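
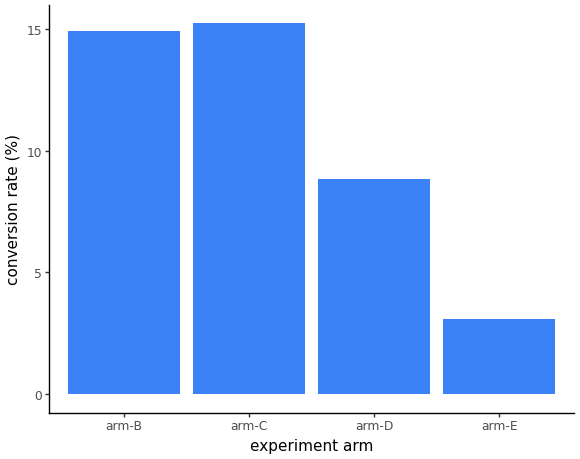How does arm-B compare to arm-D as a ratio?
≈ 1.75×

arm-B ≈ 14, arm-D ≈ 8; 14/8 ≈ 1.75.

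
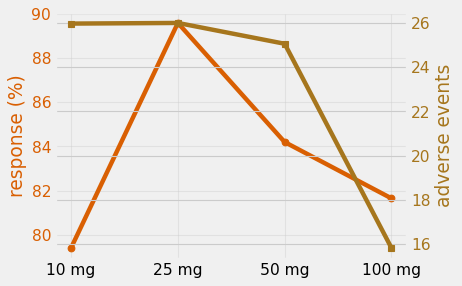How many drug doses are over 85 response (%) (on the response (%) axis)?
Above 85: 25 mg.

1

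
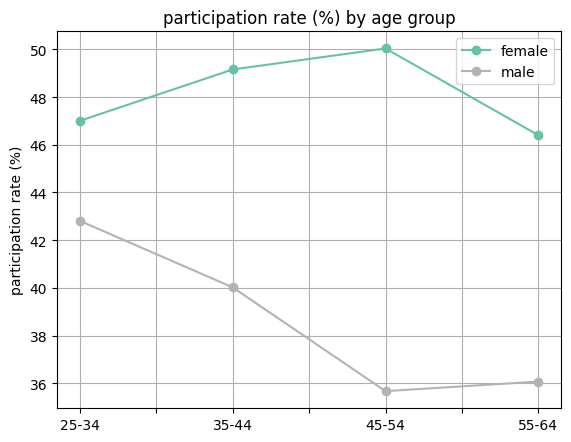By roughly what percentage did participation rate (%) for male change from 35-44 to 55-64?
≈ -10%

35-44 ≈ 40, 55-64 ≈ 36; (36 − 40) / 40 ≈ -10%.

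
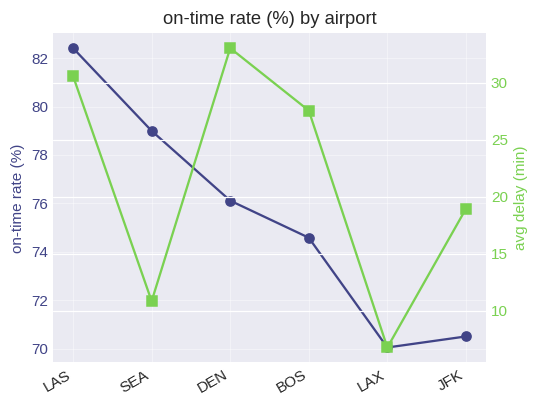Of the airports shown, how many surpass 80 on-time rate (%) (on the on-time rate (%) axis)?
1

Above 80: LAS.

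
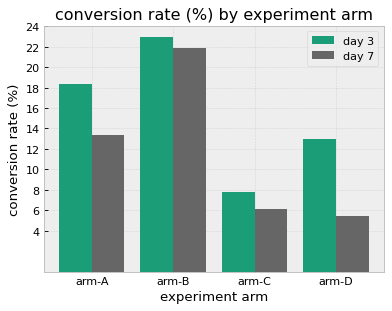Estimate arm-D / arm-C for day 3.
arm-D ≈ 12, arm-C ≈ 8; 12/8 ≈ 1.5.

≈ 1.5×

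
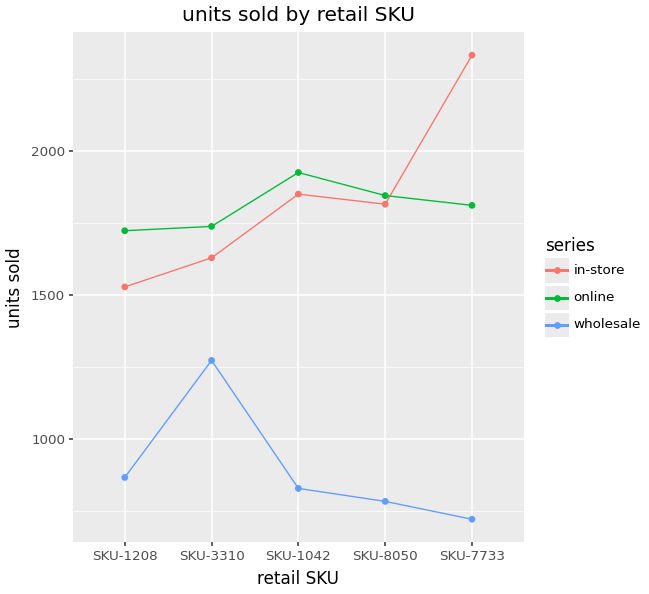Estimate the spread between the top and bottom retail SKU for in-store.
Max SKU-7733 ≈ 2400, min SKU-1208 ≈ 1600; range ≈ 800.

≈ 800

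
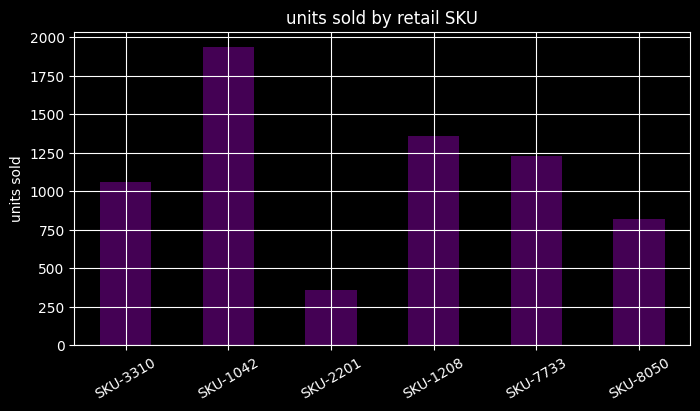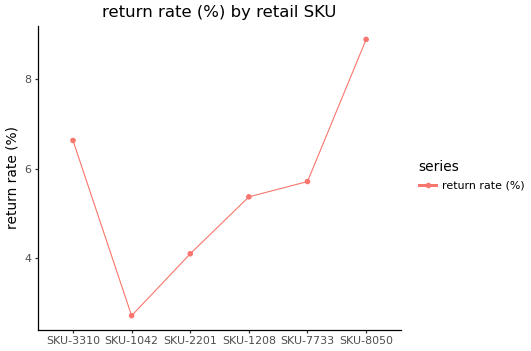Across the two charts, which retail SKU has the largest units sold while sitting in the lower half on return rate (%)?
SKU-1042

Chart 2 median return rate (%) ≈ 6; below-median retail SKUs: SKU-1042, SKU-2201, SKU-1208. Among those, SKU-1042 has the highest units sold (≈ 2000).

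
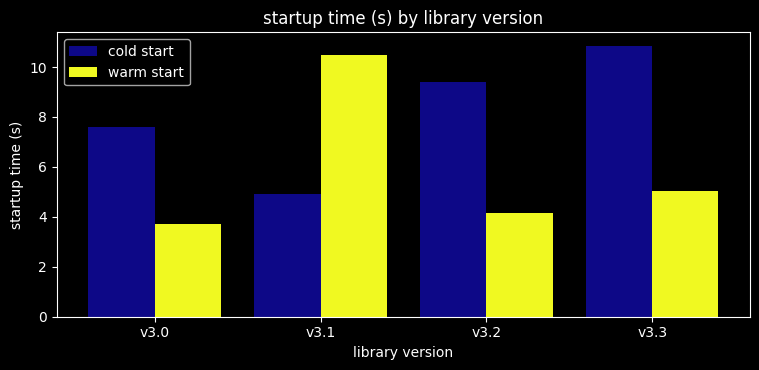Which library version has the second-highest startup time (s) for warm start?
Top 3 for warm start: v3.1 ≈ 10, v3.3 ≈ 5, v3.2 ≈ 4.

v3.3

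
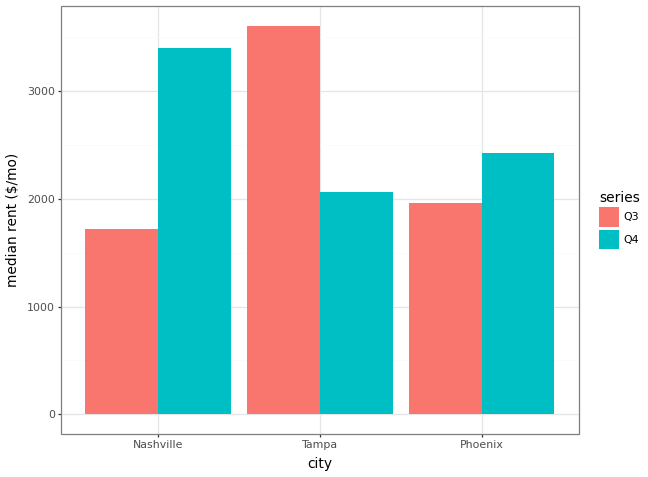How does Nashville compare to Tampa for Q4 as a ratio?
Nashville ≈ 3500, Tampa ≈ 2000; 3500/2000 ≈ 1.75.

≈ 1.75×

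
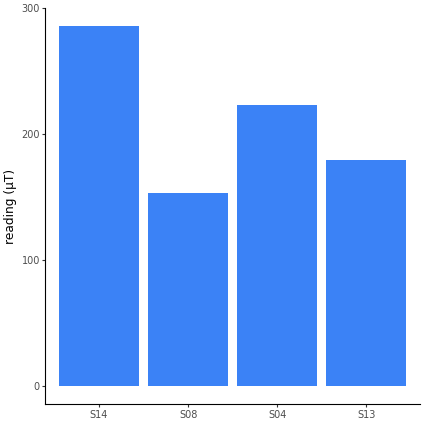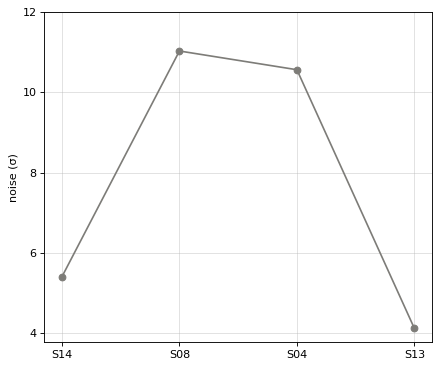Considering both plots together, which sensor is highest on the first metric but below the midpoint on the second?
Chart 2 median noise (σ) ≈ 8; below-median sensors: S14, S13. Among those, S14 has the highest reading (µT) (≈ 300).

S14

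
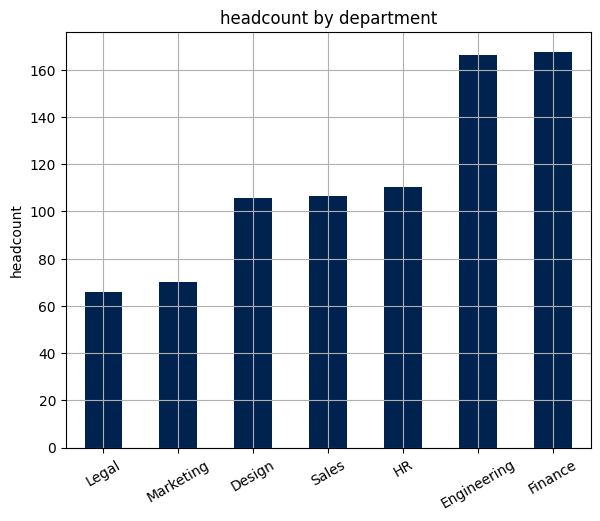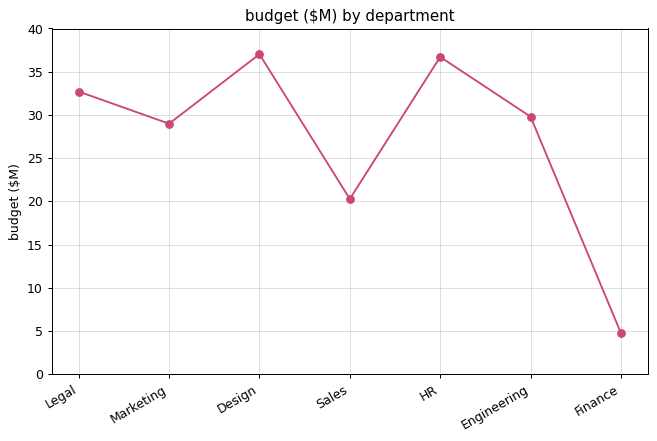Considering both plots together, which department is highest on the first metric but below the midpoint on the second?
Finance

Chart 2 median budget ($M) ≈ 30; below-median departments: Marketing, Sales, Finance. Among those, Finance has the highest headcount (≈ 160).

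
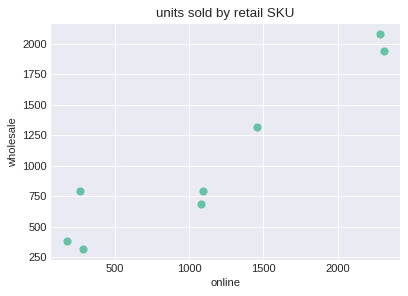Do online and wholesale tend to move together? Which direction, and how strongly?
Points are positively correlated; strong (|r| ≈ 0.9).

positive, strong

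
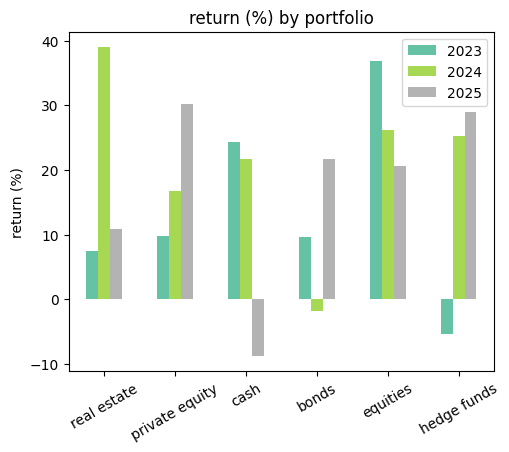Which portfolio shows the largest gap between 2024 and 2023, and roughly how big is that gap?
real estate: 2024 ≈ 40, 2023 ≈ 5 → gap ≈ 35. Next-largest (hedge funds) is only ≈ 30.

real estate, ≈ 35 %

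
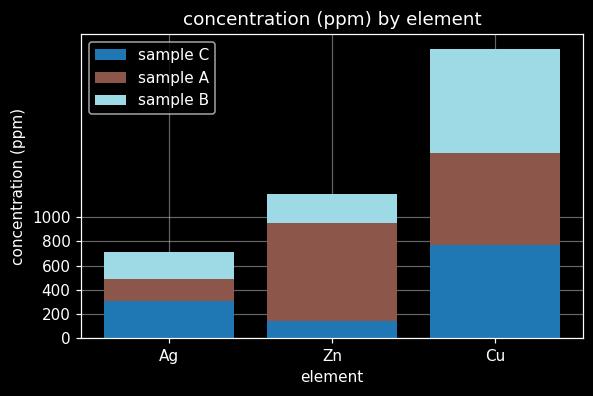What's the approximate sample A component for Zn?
sample A top ≈ 1000, bottom ≈ 200; segment ≈ 800.

≈ 800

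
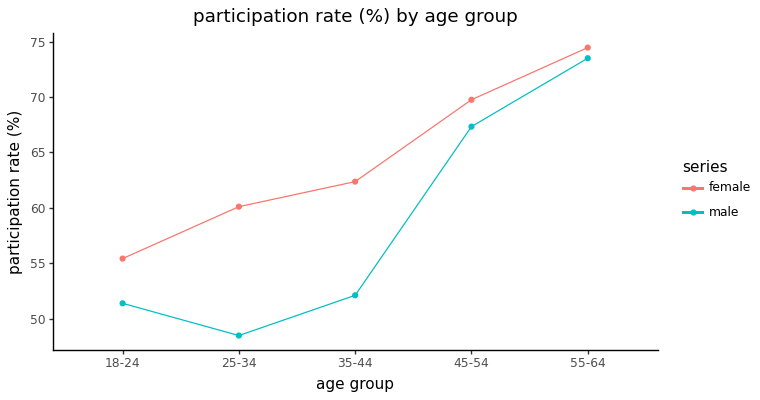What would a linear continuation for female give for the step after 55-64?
Last three: 60, 70, 75 → slope ≈ 7.5/step → next ≈ 82.5.

≈ 82.5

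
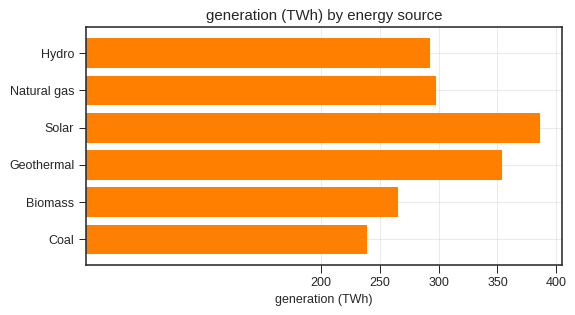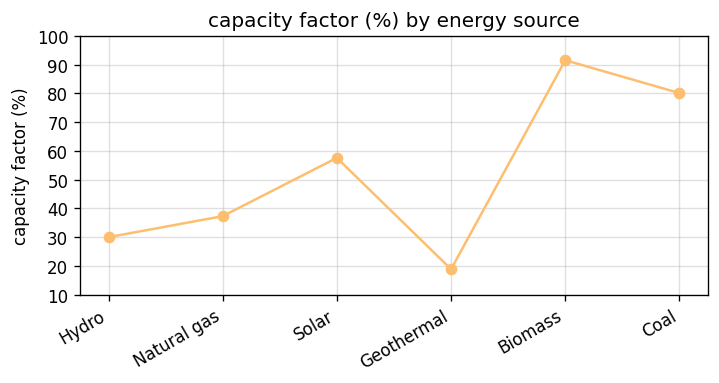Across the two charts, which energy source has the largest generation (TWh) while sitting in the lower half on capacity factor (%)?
Chart 2 median capacity factor (%) ≈ 50; below-median energy sources: Hydro, Natural gas, Geothermal. Among those, Geothermal has the highest generation (TWh) (≈ 350).

Geothermal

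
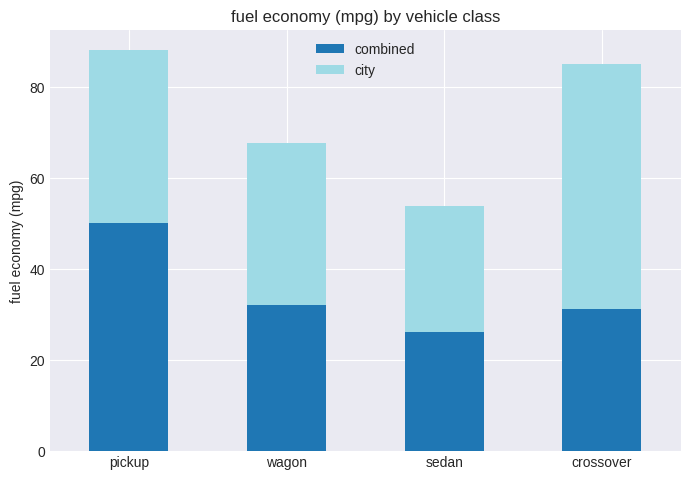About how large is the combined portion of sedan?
combined top ≈ 30, bottom ≈ 0; segment ≈ 30.

≈ 30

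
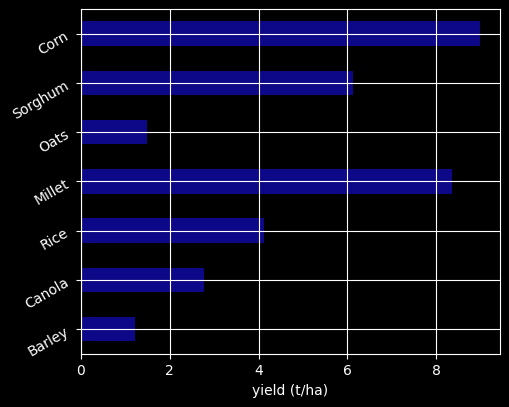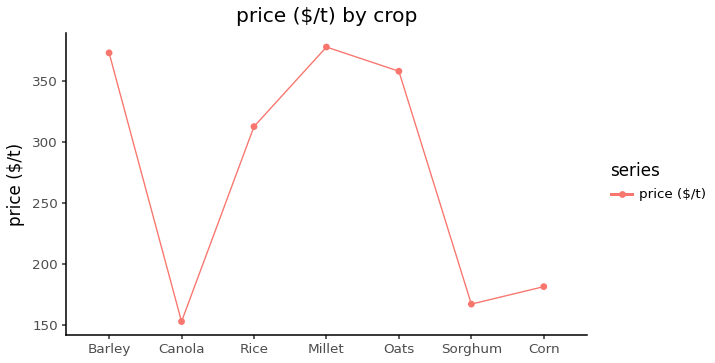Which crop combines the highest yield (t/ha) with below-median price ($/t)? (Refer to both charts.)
Corn

Chart 2 median price ($/t) ≈ 300; below-median crops: Canola, Sorghum, Corn. Among those, Corn has the highest yield (t/ha) (≈ 9).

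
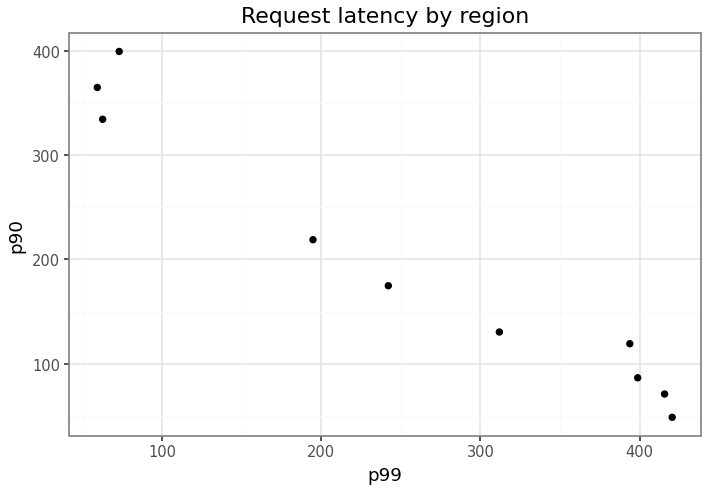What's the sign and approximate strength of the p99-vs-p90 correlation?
Points are negatively correlated; strong (|r| ≈ 1.0).

negative, strong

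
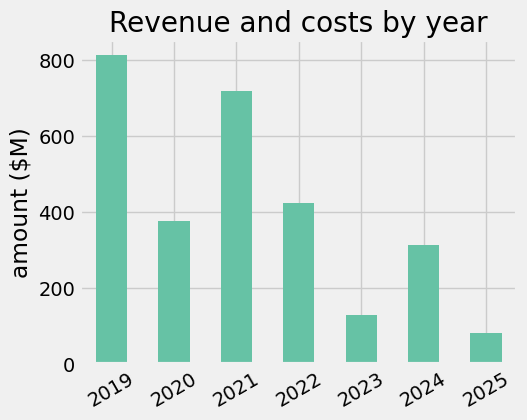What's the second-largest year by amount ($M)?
2021

Top 3: 2019 ≈ 800, 2021 ≈ 700, 2022 ≈ 400.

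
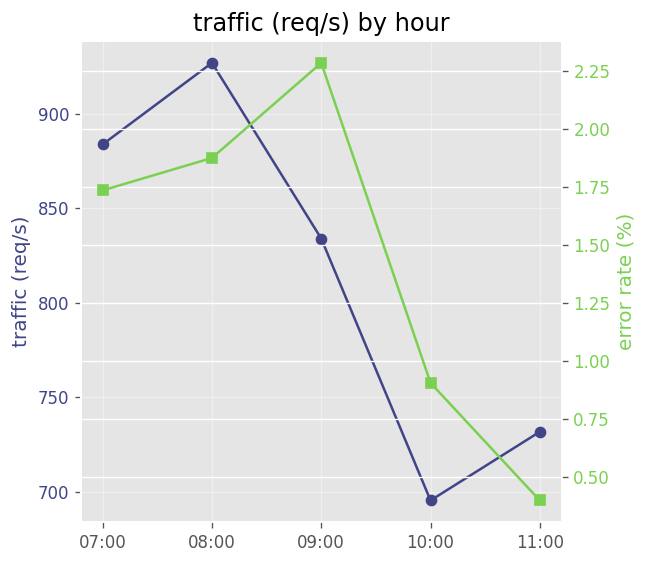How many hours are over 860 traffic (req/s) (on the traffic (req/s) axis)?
2

Above 860: 07:00, 08:00.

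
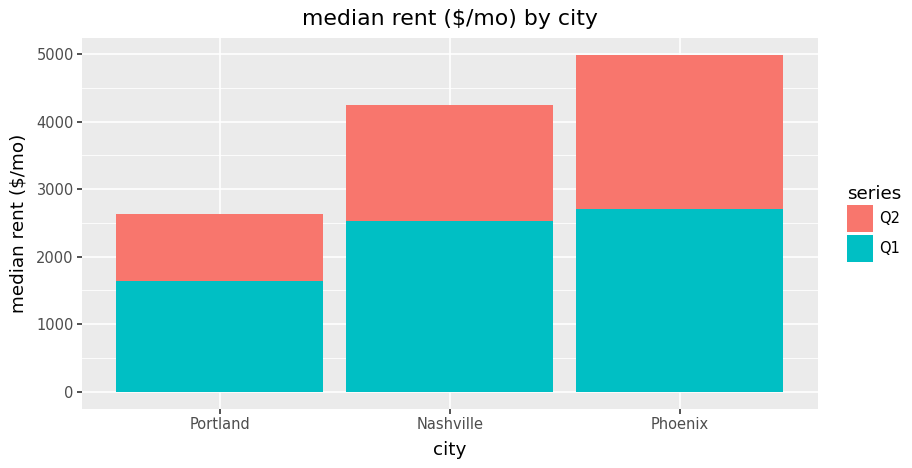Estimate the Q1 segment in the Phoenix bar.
Q1 top ≈ 2500, bottom ≈ 0; segment ≈ 2500.

≈ 2500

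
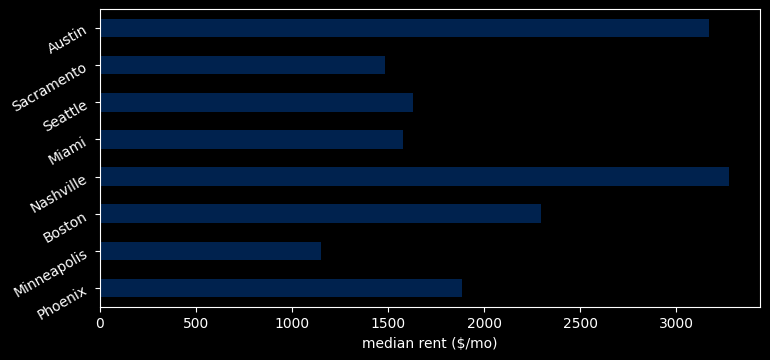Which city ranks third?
Top 4: Nashville ≈ 3500, Austin ≈ 3000, Boston ≈ 2500, Phoenix ≈ 2000.

Boston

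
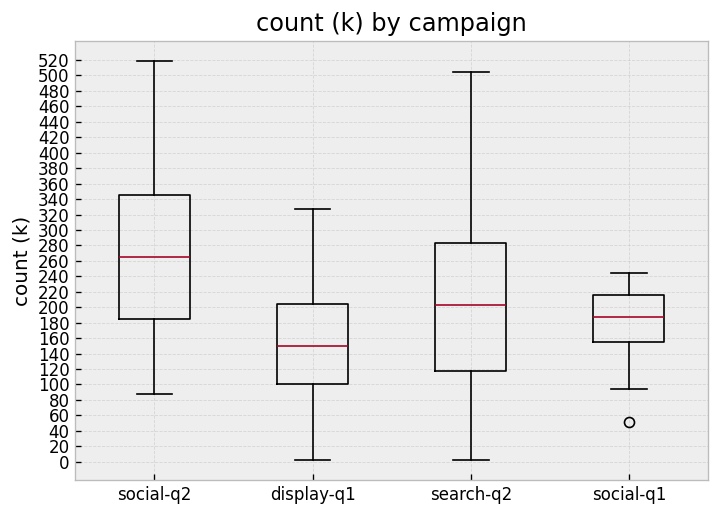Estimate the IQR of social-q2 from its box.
≈ 160

Q3 ≈ 340, Q1 ≈ 180; IQR ≈ 160.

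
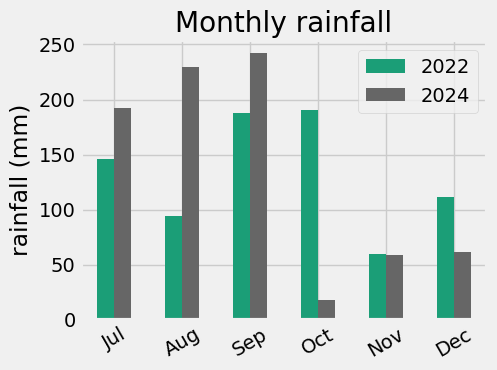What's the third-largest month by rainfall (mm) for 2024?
Top 4 for 2024: Sep ≈ 250, Aug ≈ 225, Jul ≈ 200, Dec ≈ 50.

Jul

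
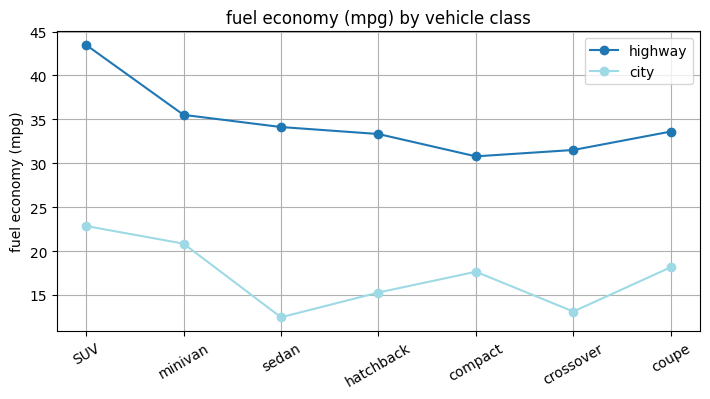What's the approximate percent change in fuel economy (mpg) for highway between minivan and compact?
≈ -14.3%

minivan ≈ 35, compact ≈ 30; (30 − 35) / 35 ≈ -14.3%.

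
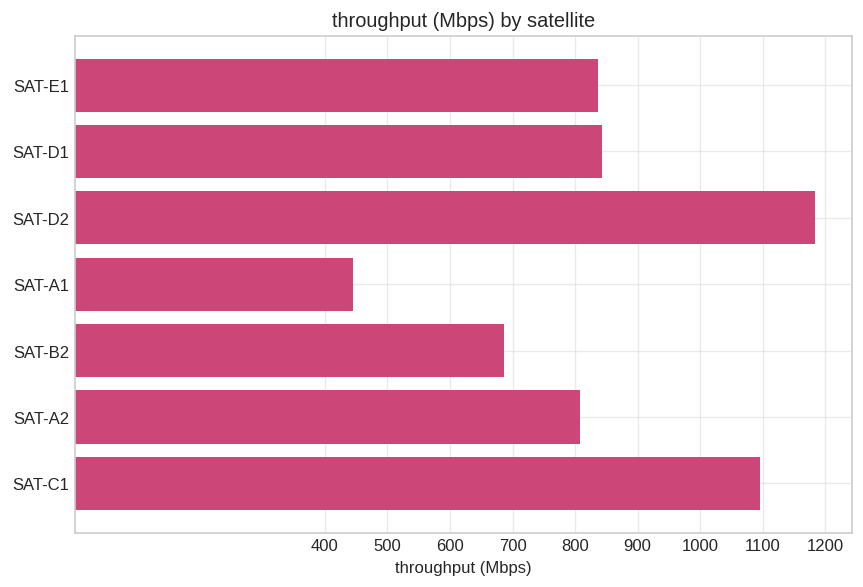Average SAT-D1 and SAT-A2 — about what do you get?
(800 + 800) / 2 ≈ 800.

≈ 800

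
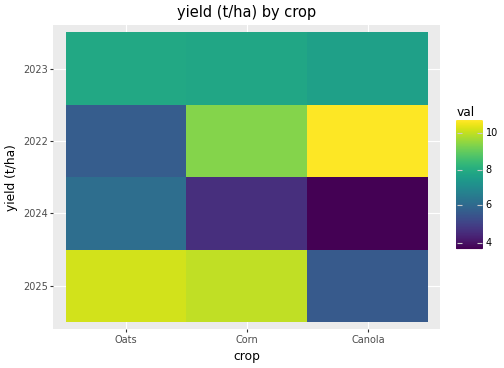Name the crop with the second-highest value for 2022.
Corn

Top 3 for 2022: Canola ≈ 11, Corn ≈ 9, Oats ≈ 6.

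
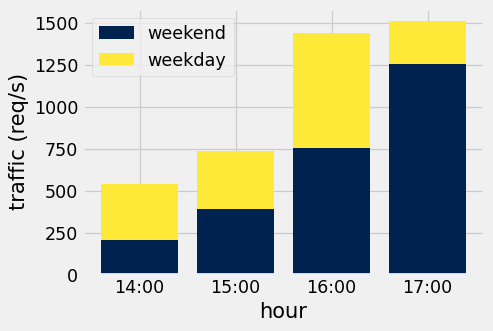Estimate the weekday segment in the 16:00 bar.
weekday top ≈ 1400, bottom ≈ 800; segment ≈ 600.

≈ 600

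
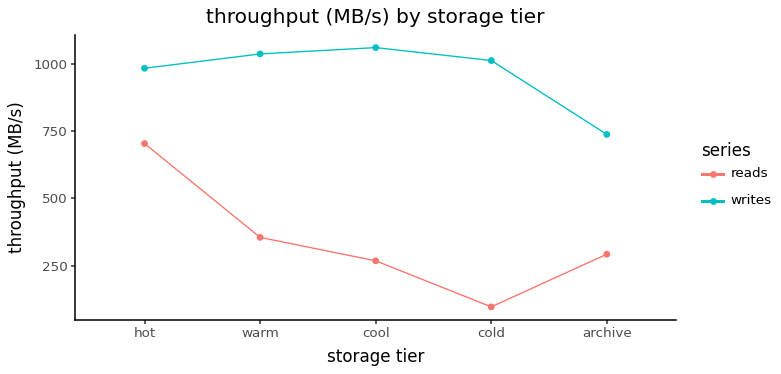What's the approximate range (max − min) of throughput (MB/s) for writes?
Max cool ≈ 1100, min archive ≈ 700; range ≈ 400.

≈ 400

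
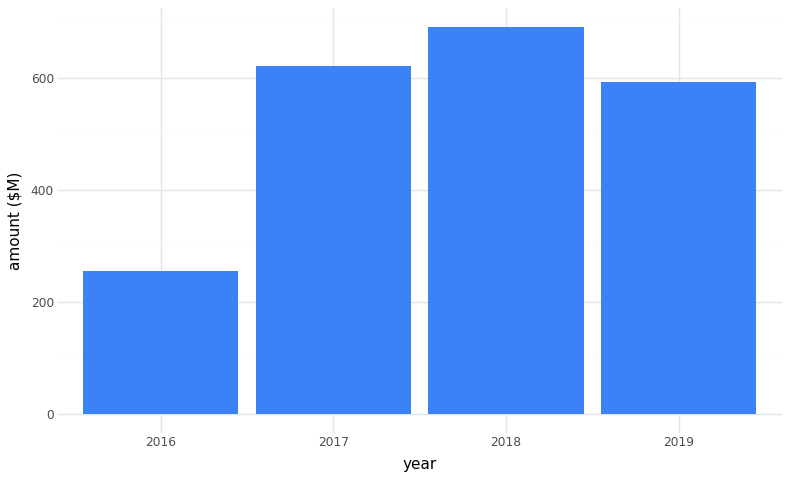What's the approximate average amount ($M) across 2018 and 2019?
≈ 650

(700 + 600) / 2 ≈ 650.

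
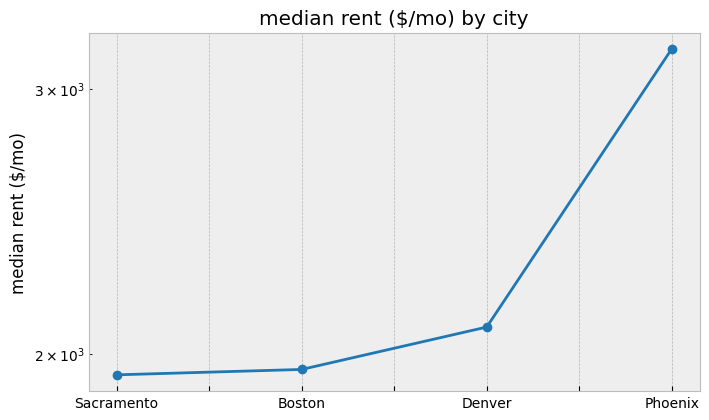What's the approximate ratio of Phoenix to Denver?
≈ 1.6×

Phoenix ≈ 3200, Denver ≈ 2000; 3200/2000 ≈ 1.6.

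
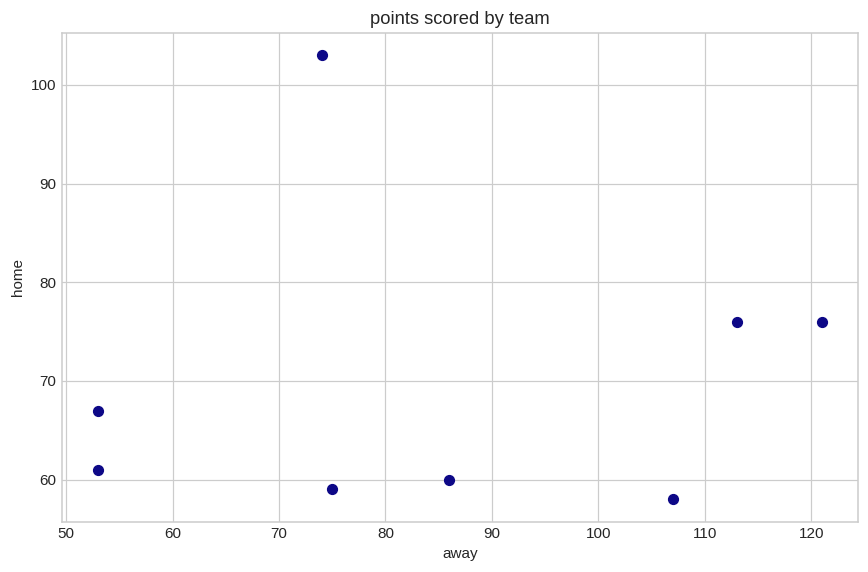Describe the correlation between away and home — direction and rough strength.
no clear correlation

Points are roughly uncorrelated; weak (|r| ≈ 0.1).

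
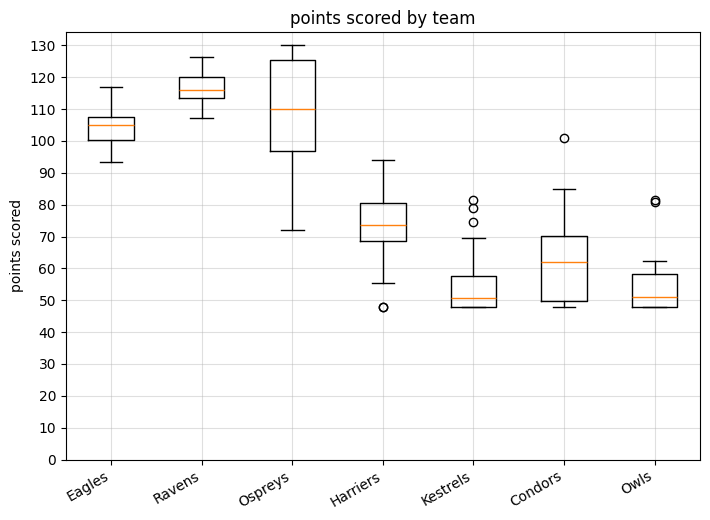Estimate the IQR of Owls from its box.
Q3 ≈ 60, Q1 ≈ 50; IQR ≈ 10.

≈ 10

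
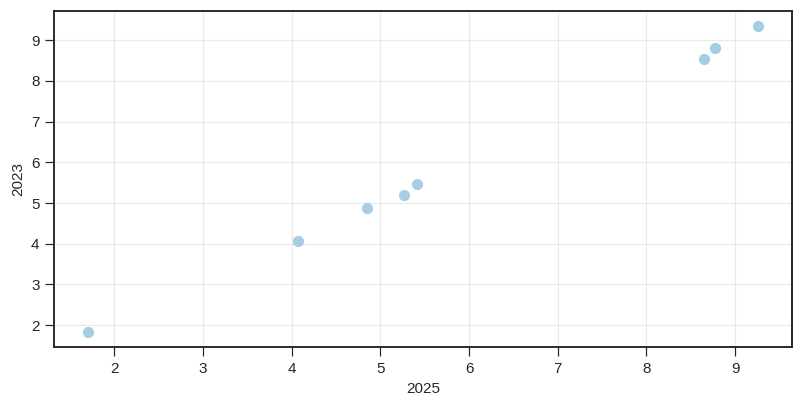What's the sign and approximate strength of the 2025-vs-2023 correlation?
positive, strong

Points are positively correlated; strong (|r| ≈ 1.0).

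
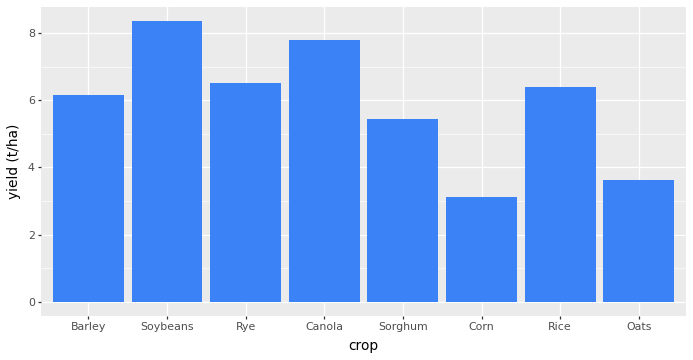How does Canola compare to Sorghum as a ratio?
≈ 1.6×

Canola ≈ 8, Sorghum ≈ 5; 8/5 ≈ 1.6.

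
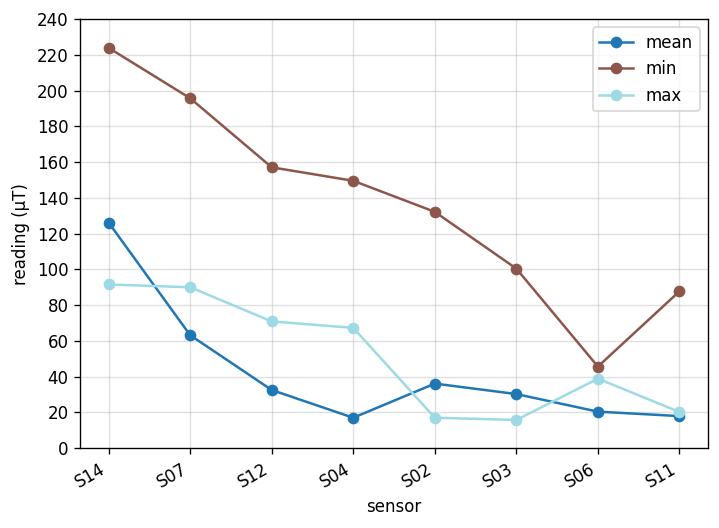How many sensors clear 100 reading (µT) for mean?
Above 100: S14.

1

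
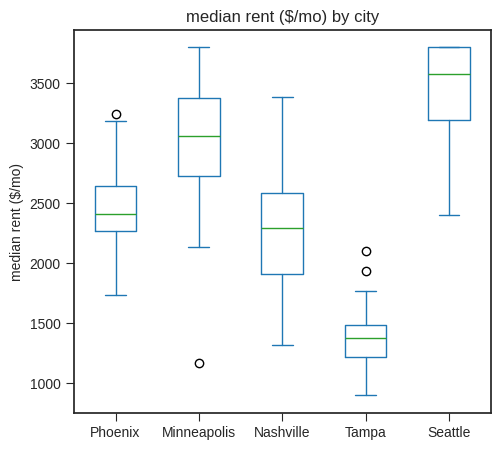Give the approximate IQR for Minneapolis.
Q3 ≈ 3400, Q1 ≈ 2800; IQR ≈ 600.

≈ 600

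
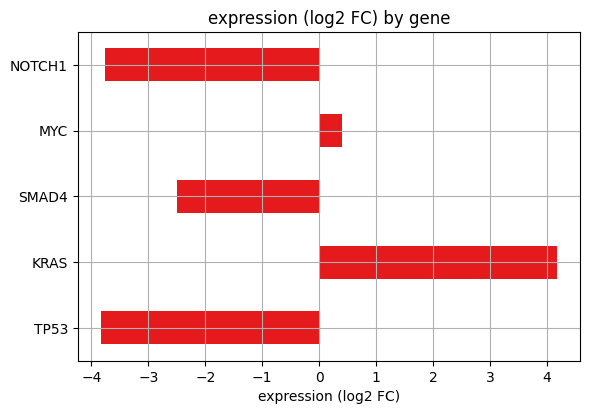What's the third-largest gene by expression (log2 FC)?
Top 4: KRAS ≈ 4, MYC ≈ 0, SMAD4 ≈ -2, NOTCH1 ≈ -4.

SMAD4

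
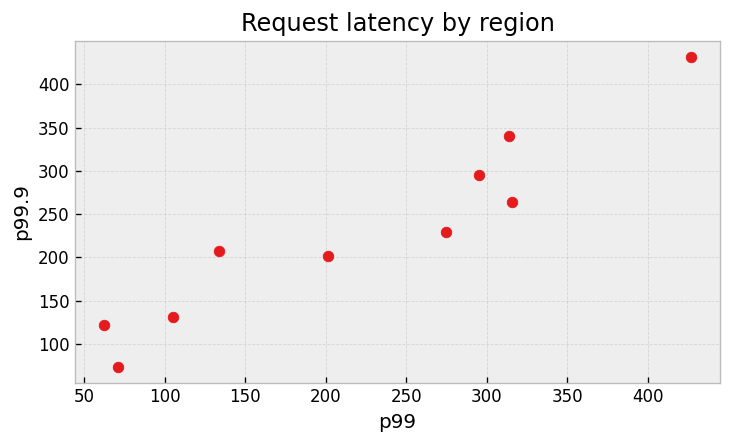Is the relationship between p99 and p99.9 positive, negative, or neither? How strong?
Points are positively correlated; strong (|r| ≈ 0.9).

positive, strong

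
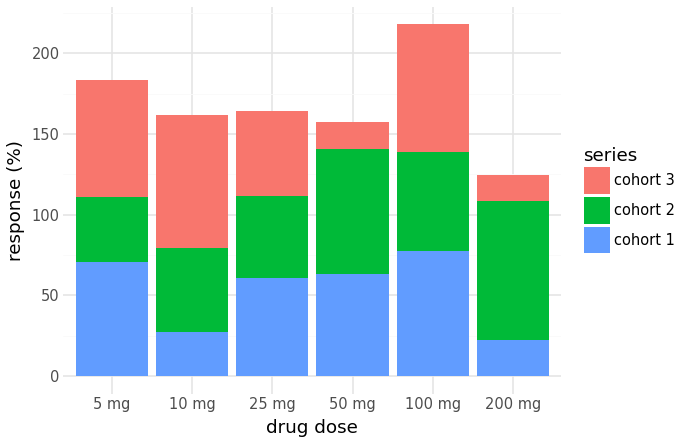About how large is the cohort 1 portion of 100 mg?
≈ 80

cohort 1 top ≈ 80, bottom ≈ 0; segment ≈ 80.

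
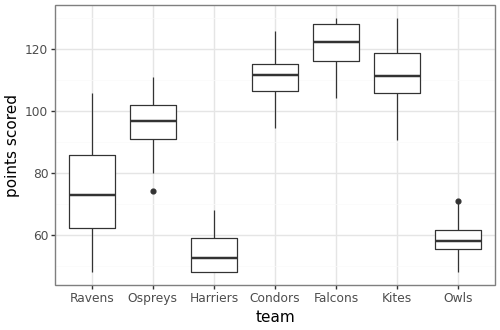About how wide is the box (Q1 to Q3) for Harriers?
Q3 ≈ 60, Q1 ≈ 50; IQR ≈ 10.

≈ 10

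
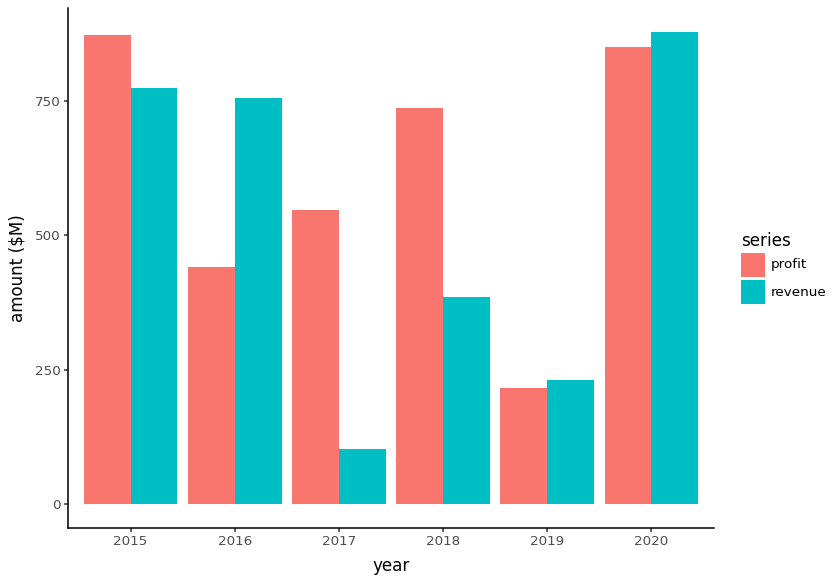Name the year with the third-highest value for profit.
Top 4 for profit: 2015 ≈ 900, 2020 ≈ 800, 2018 ≈ 700, 2017 ≈ 500.

2018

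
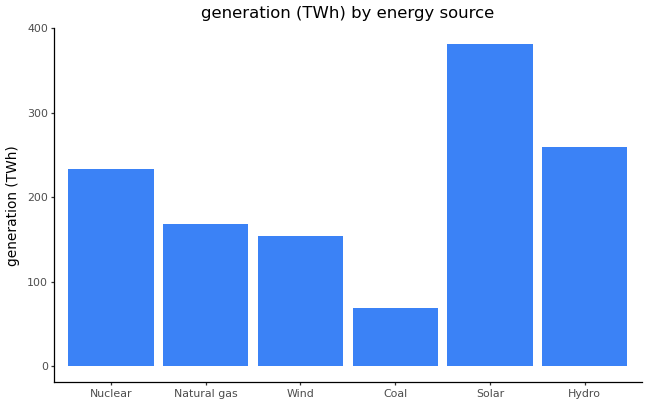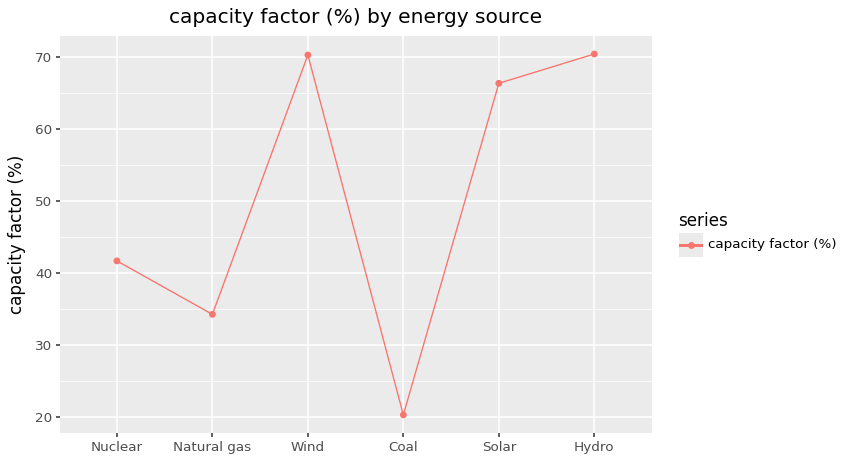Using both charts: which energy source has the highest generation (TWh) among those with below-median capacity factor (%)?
Chart 2 median capacity factor (%) ≈ 50; below-median energy sources: Nuclear, Natural gas, Coal. Among those, Nuclear has the highest generation (TWh) (≈ 250).

Nuclear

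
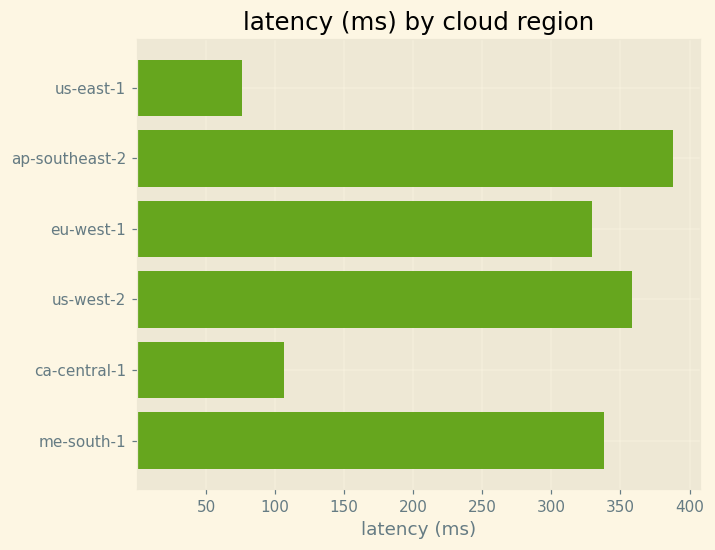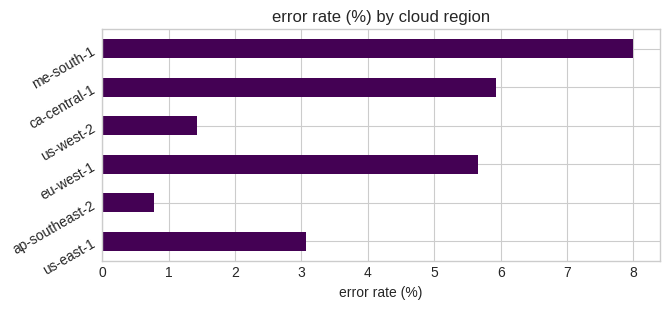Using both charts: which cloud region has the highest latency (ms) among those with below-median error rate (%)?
ap-southeast-2

Chart 2 median error rate (%) ≈ 4; below-median cloud regions: us-east-1, ap-southeast-2, us-west-2. Among those, ap-southeast-2 has the highest latency (ms) (≈ 400).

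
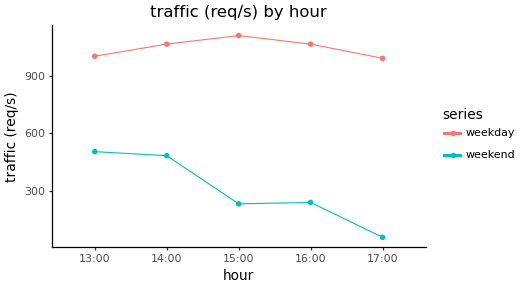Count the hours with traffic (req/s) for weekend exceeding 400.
2

Above 400: 13:00, 14:00.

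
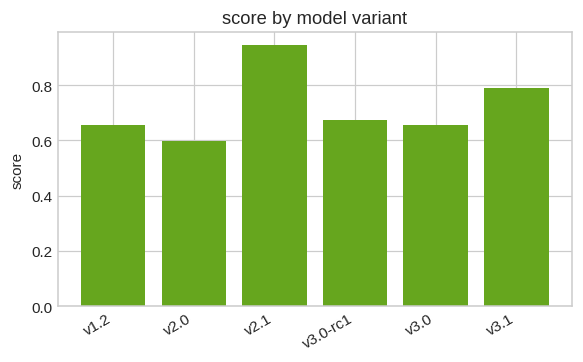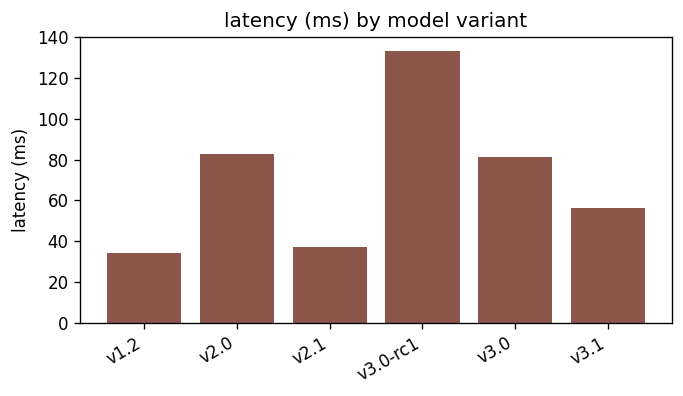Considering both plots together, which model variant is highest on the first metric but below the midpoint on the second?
v2.1

Chart 2 median latency (ms) ≈ 60; below-median model variants: v1.2, v2.1, v3.1. Among those, v2.1 has the highest score (≈ 0.9).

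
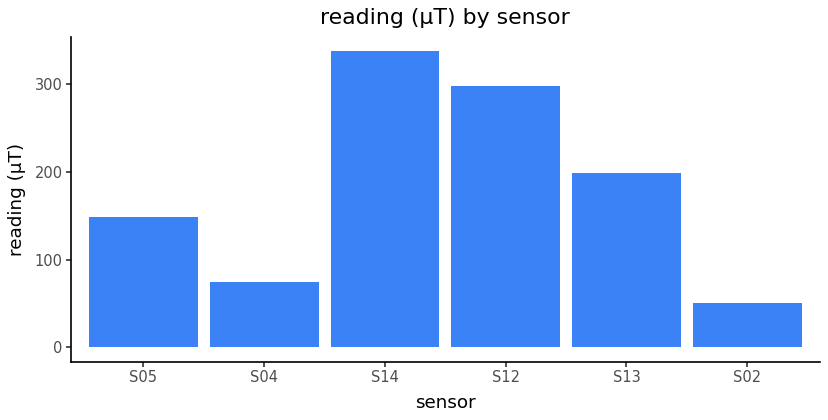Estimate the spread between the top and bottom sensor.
Max S14 ≈ 350, min S02 ≈ 50; range ≈ 300.

≈ 300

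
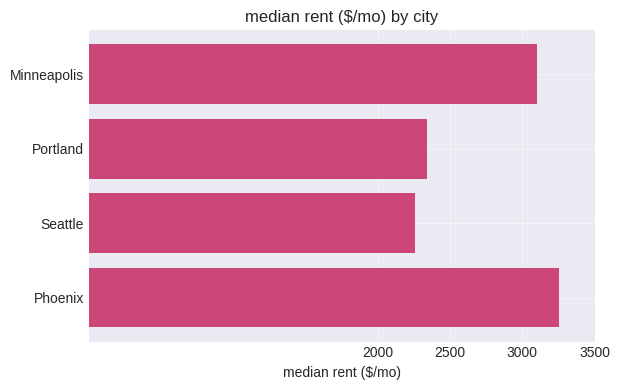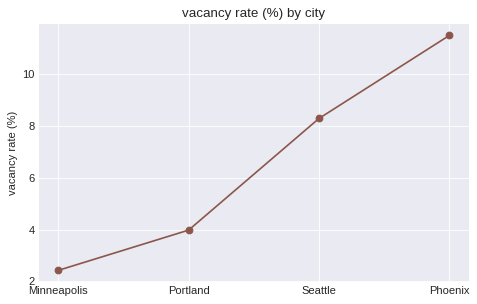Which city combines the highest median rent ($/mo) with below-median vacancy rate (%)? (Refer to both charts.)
Minneapolis

Chart 2 median vacancy rate (%) ≈ 6; below-median cities: Minneapolis, Portland. Among those, Minneapolis has the highest median rent ($/mo) (≈ 3000).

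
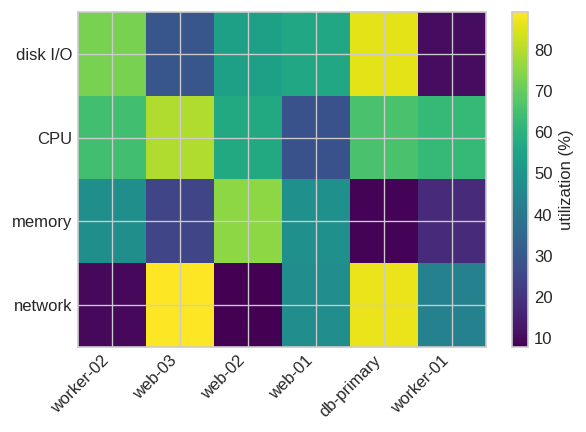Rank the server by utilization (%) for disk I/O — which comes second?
Top 3 for disk I/O: db-primary ≈ 90, worker-02 ≈ 70, web-01 ≈ 60.

worker-02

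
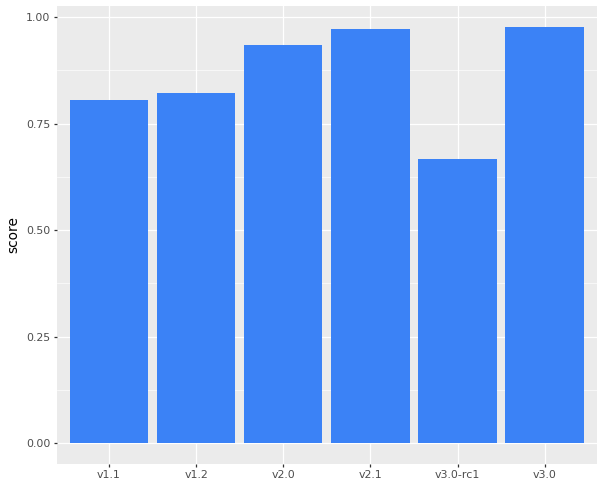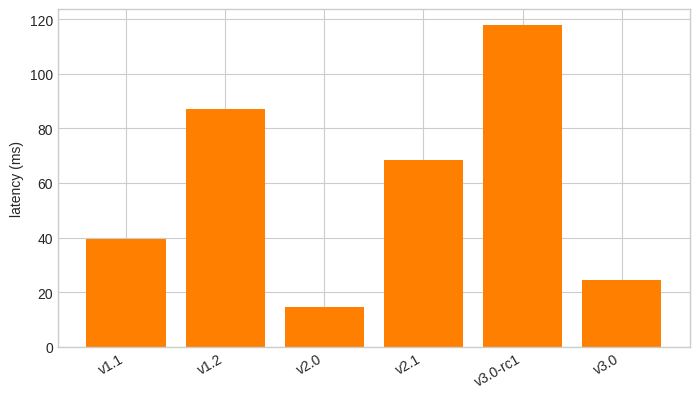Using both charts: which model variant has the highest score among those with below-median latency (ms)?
v3.0

Chart 2 median latency (ms) ≈ 60; below-median model variants: v1.1, v2.0, v3.0. Among those, v3.0 has the highest score (≈ 1).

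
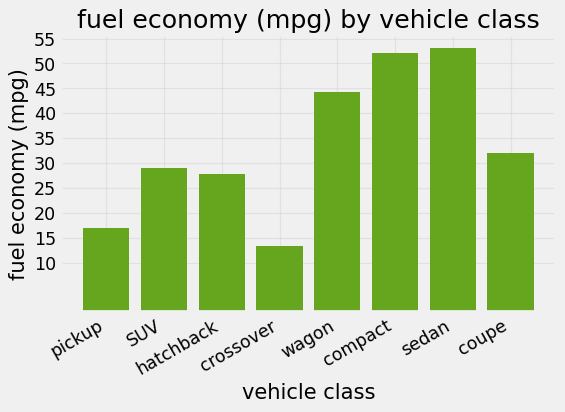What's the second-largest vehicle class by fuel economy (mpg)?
compact

Top 3: sedan ≈ 55, compact ≈ 50, wagon ≈ 45.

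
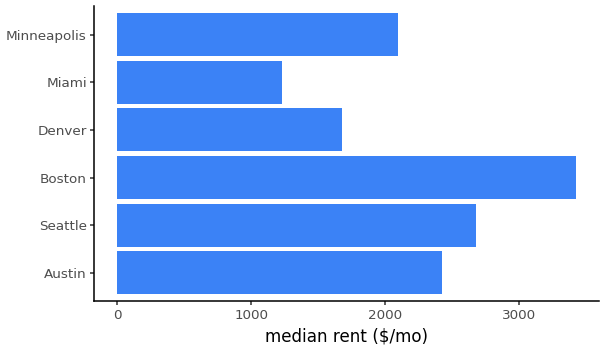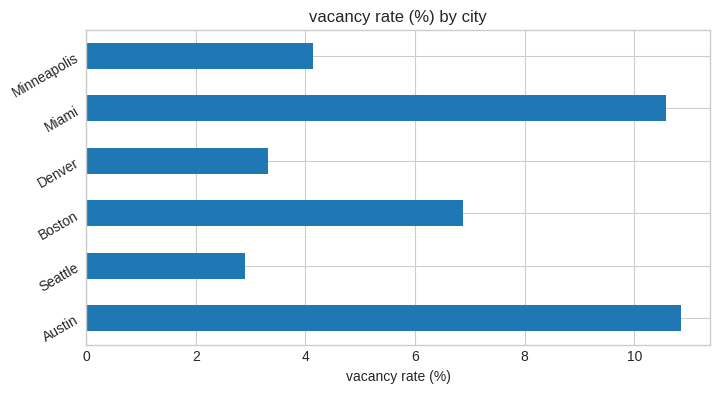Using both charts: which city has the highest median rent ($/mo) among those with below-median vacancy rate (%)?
Seattle

Chart 2 median vacancy rate (%) ≈ 6; below-median cities: Seattle, Denver, Minneapolis. Among those, Seattle has the highest median rent ($/mo) (≈ 2500).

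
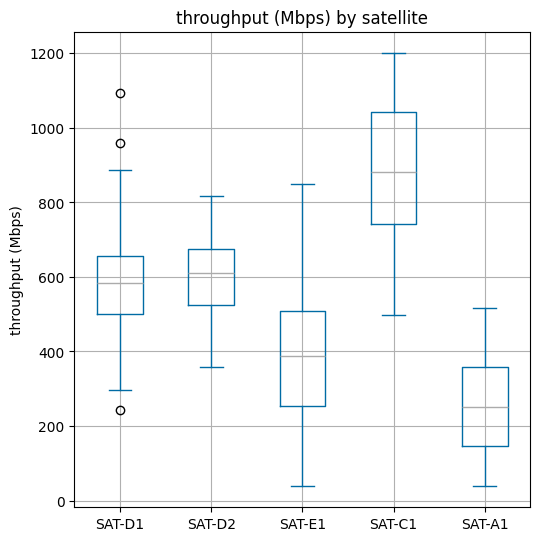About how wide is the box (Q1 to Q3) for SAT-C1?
Q3 ≈ 1000, Q1 ≈ 700; IQR ≈ 300.

≈ 300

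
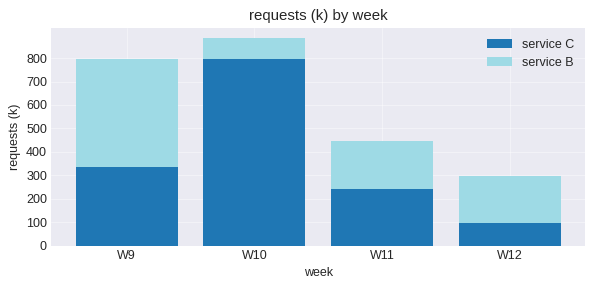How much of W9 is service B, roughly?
≈ 500

service B top ≈ 800, bottom ≈ 300; segment ≈ 500.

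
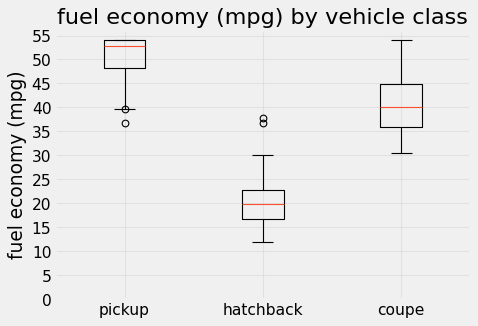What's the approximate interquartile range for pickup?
Q3 ≈ 55, Q1 ≈ 50; IQR ≈ 5.

≈ 5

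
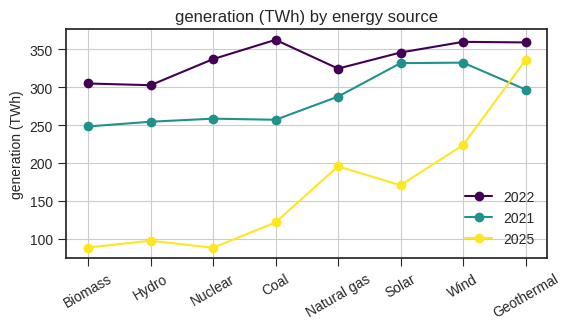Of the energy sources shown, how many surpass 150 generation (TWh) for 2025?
4

Above 150: Natural gas, Solar, Wind, Geothermal.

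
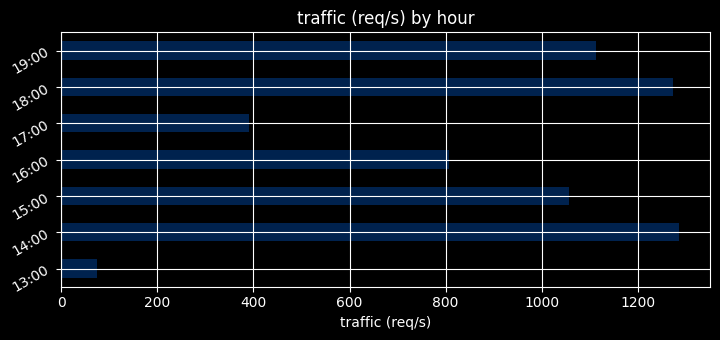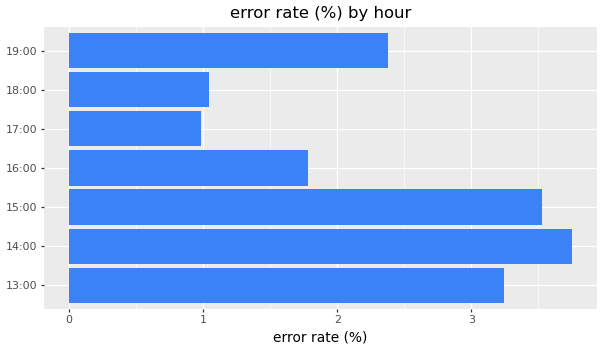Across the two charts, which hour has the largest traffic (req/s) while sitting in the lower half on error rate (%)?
Chart 2 median error rate (%) ≈ 2.5; below-median hours: 16:00, 17:00, 18:00. Among those, 18:00 has the highest traffic (req/s) (≈ 1200).

18:00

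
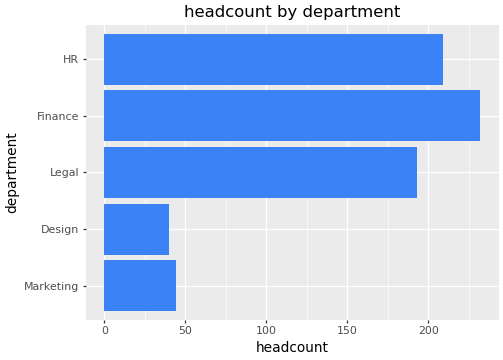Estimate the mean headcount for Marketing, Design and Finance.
(40 + 40 + 240) / 3 ≈ 107.

≈ 107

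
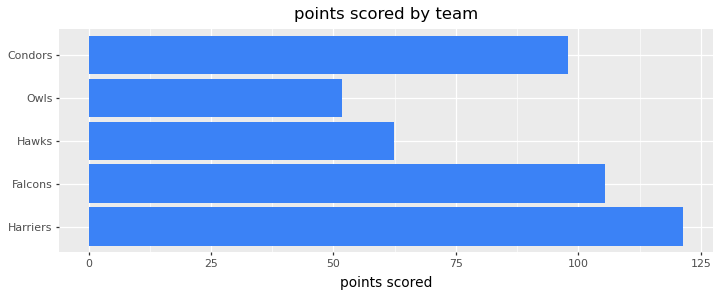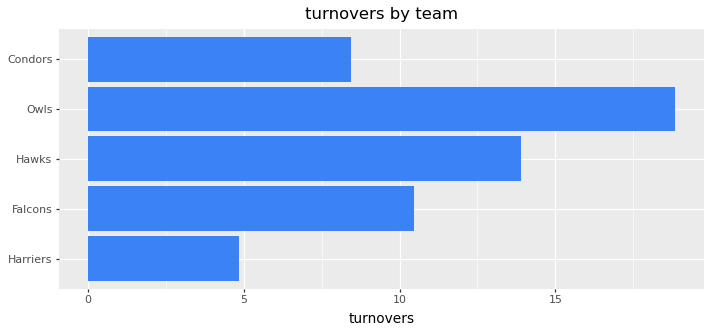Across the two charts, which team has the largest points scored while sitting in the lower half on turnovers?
Chart 2 median turnovers ≈ 10; below-median teams: Harriers, Condors. Among those, Harriers has the highest points scored (≈ 120).

Harriers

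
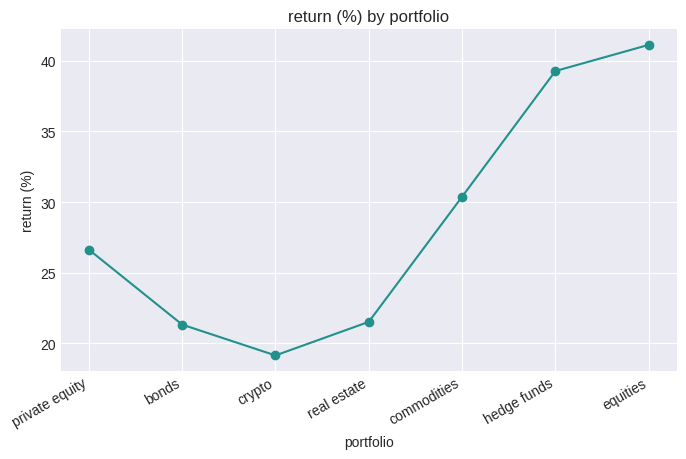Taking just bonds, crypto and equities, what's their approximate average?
(22 + 20 + 42) / 3 ≈ 28.

≈ 28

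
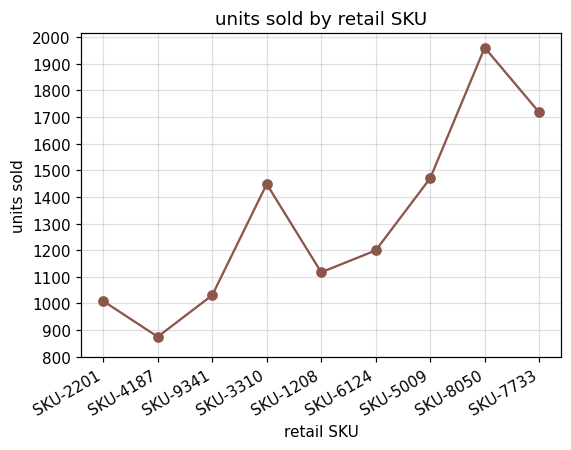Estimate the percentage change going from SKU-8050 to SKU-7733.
SKU-8050 ≈ 2000, SKU-7733 ≈ 1700; (1700 − 2000) / 2000 ≈ -15%.

≈ -15%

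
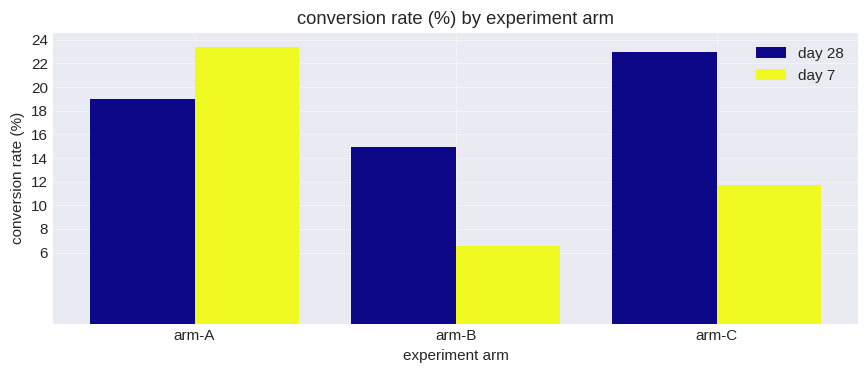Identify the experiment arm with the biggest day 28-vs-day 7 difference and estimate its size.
arm-C: day 28 ≈ 22, day 7 ≈ 12 → gap ≈ 10. Next-largest (arm-B) is only ≈ 8.

arm-C, ≈ 10 %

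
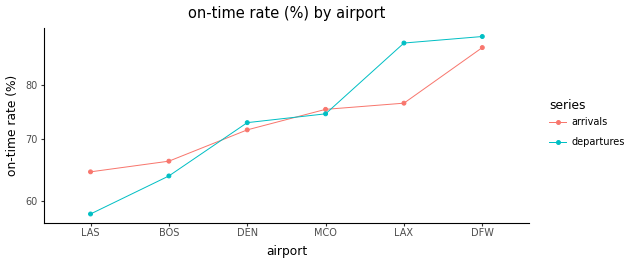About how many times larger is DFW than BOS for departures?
DFW ≈ 90, BOS ≈ 65; 90/65 ≈ 1.38.

≈ 1.38×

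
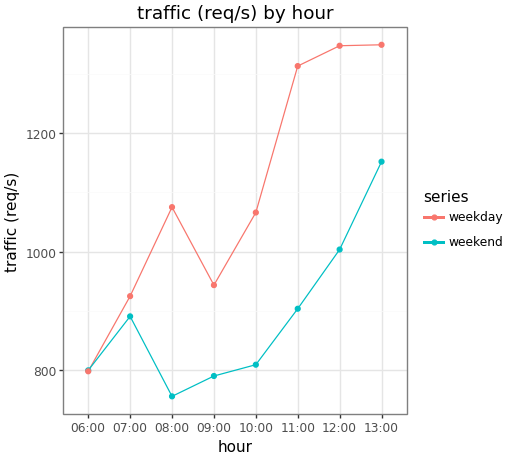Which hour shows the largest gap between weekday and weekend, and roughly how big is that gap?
11:00: weekday ≈ 1300, weekend ≈ 900 → gap ≈ 400. Next-largest (12:00) is only ≈ 350.

11:00, ≈ 400 req/s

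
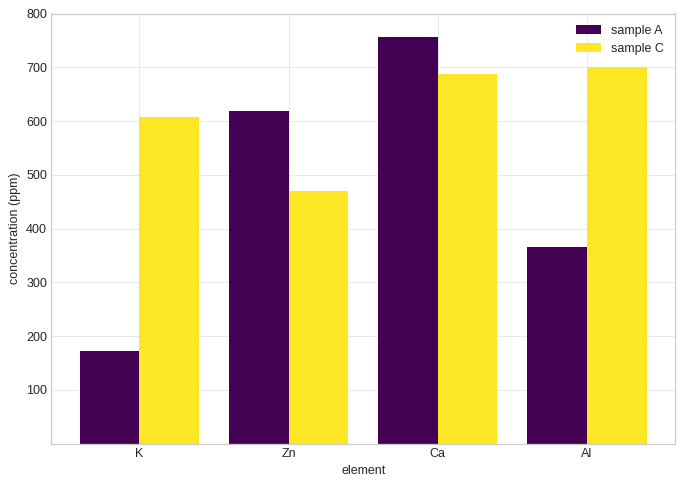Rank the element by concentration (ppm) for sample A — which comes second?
Zn

Top 3 for sample A: Ca ≈ 800, Zn ≈ 600, Al ≈ 400.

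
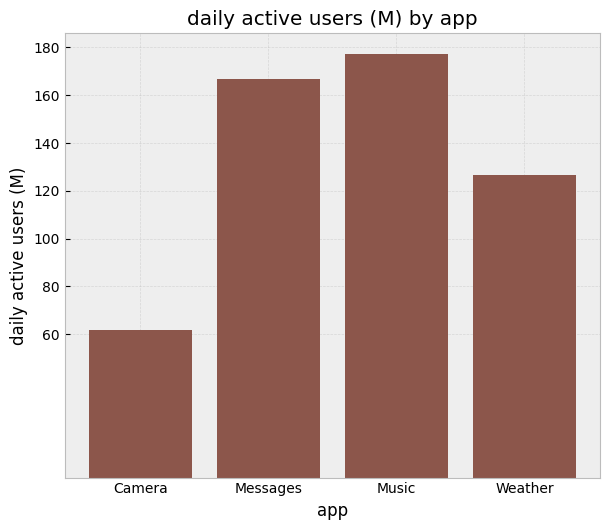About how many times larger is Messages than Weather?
≈ 1.33×

Messages ≈ 160, Weather ≈ 120; 160/120 ≈ 1.33.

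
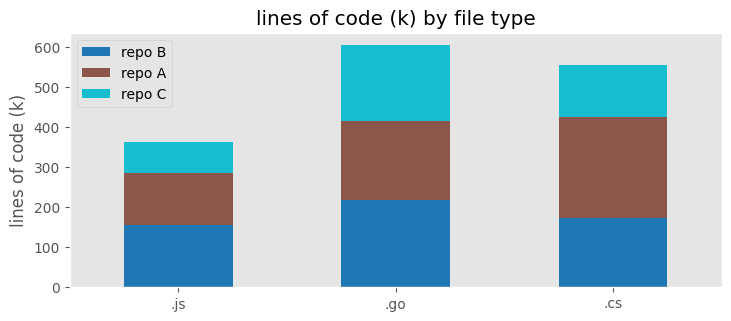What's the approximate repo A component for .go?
≈ 200

repo A top ≈ 400, bottom ≈ 200; segment ≈ 200.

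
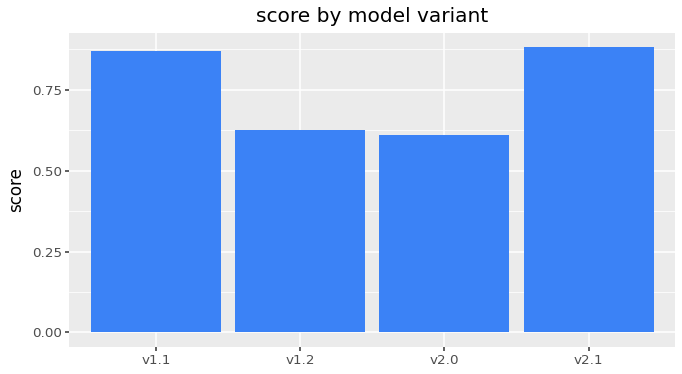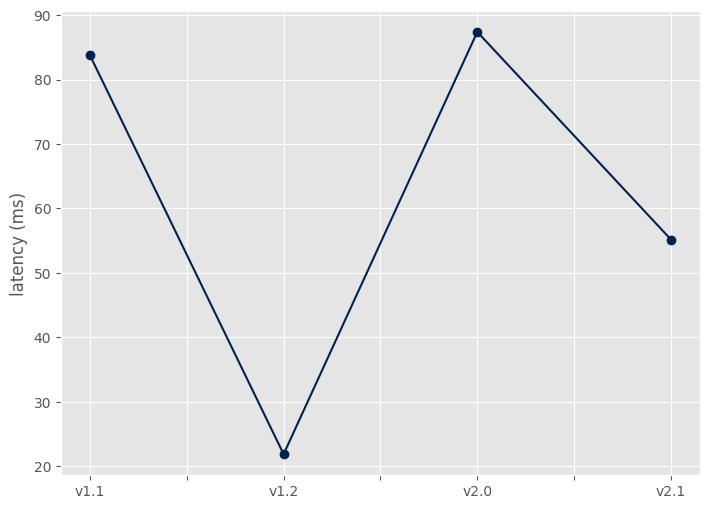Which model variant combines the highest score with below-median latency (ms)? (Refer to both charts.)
v2.1

Chart 2 median latency (ms) ≈ 70; below-median model variants: v1.2, v2.1. Among those, v2.1 has the highest score (≈ 0.9).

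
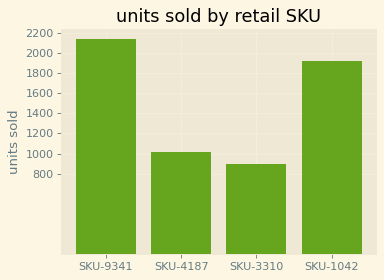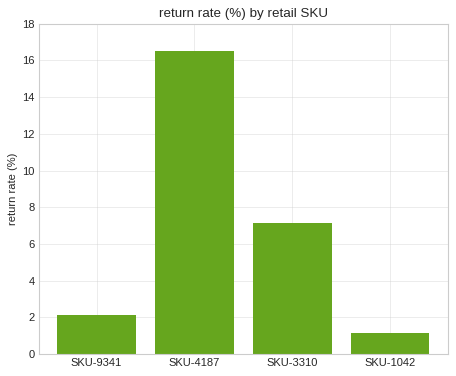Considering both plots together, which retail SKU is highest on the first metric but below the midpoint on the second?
Chart 2 median return rate (%) ≈ 4; below-median retail SKUs: SKU-9341, SKU-1042. Among those, SKU-9341 has the highest units sold (≈ 2200).

SKU-9341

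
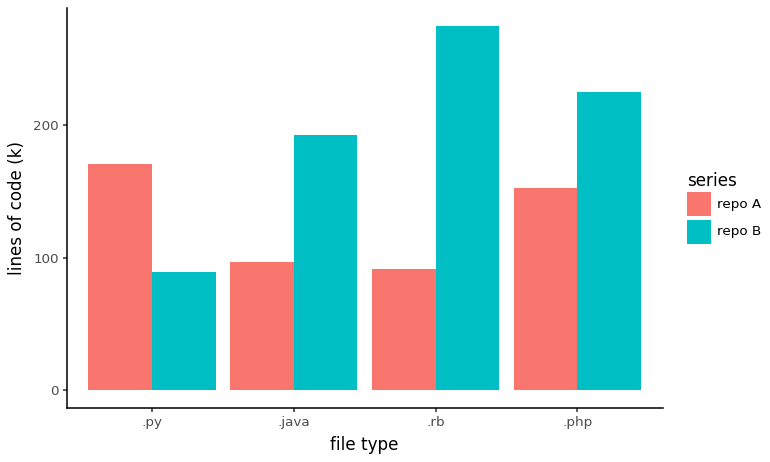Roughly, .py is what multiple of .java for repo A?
.py ≈ 175, .java ≈ 100; 175/100 ≈ 1.75.

≈ 1.75×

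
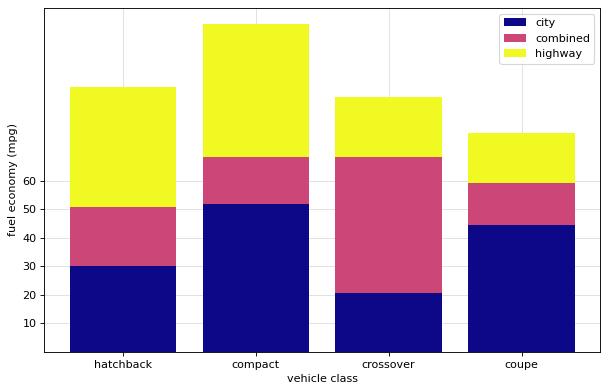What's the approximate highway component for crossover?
≈ 20

highway top ≈ 90, bottom ≈ 70; segment ≈ 20.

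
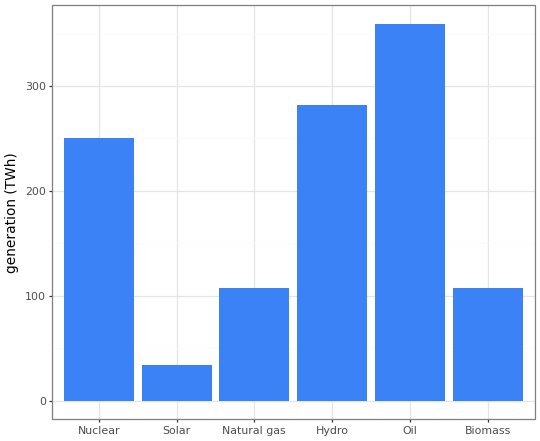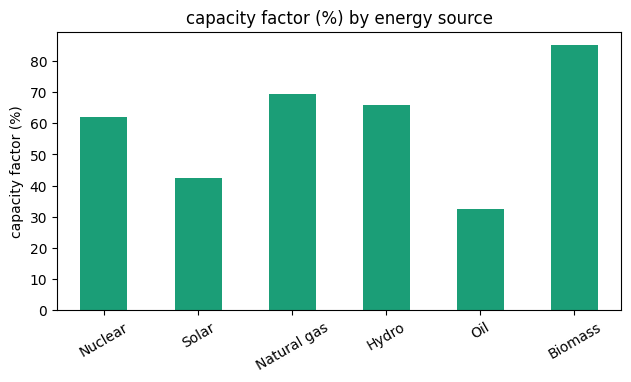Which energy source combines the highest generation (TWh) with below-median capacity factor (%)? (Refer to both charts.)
Oil

Chart 2 median capacity factor (%) ≈ 60; below-median energy sources: Nuclear, Solar, Oil. Among those, Oil has the highest generation (TWh) (≈ 350).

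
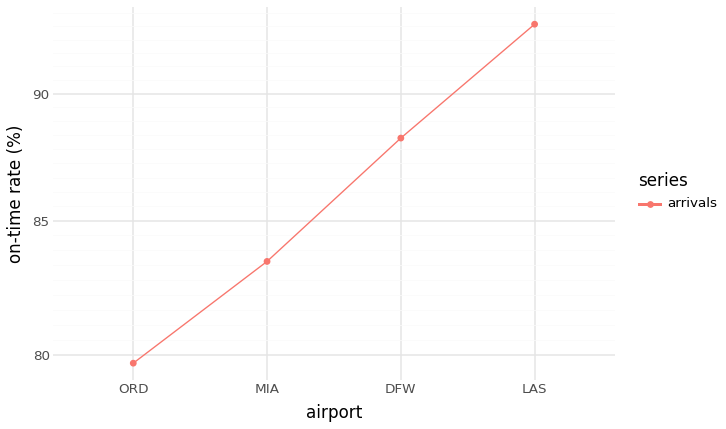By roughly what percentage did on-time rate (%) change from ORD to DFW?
≈ +10%

ORD ≈ 80, DFW ≈ 88; (88 − 80) / 80 ≈ +10%.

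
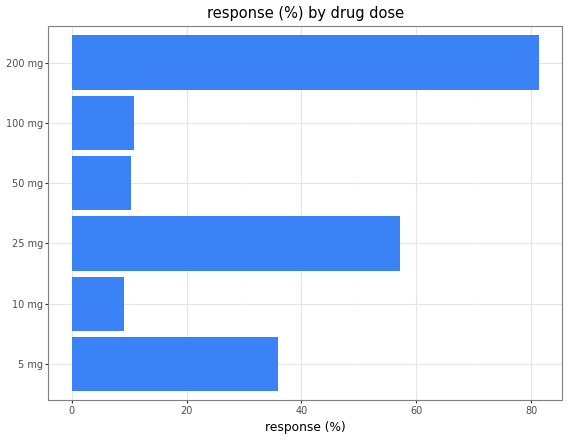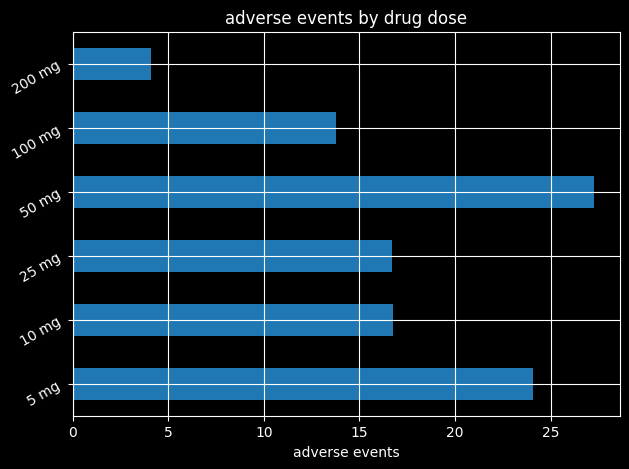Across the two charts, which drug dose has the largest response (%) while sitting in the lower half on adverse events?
200 mg

Chart 2 median adverse events ≈ 15; below-median drug doses: 25 mg, 100 mg, 200 mg. Among those, 200 mg has the highest response (%) (≈ 80).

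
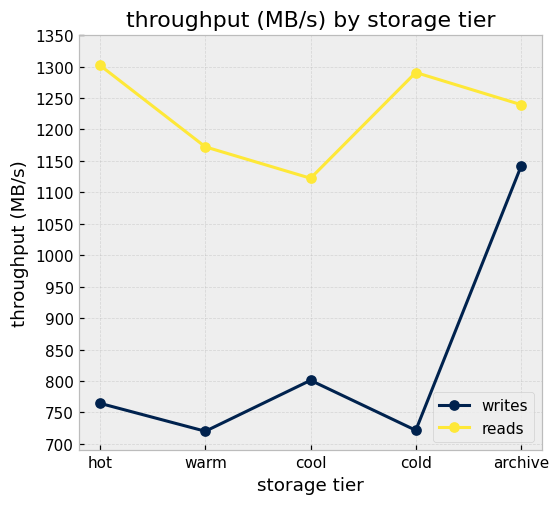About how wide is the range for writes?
Max archive ≈ 1150, min warm ≈ 700; range ≈ 450.

≈ 450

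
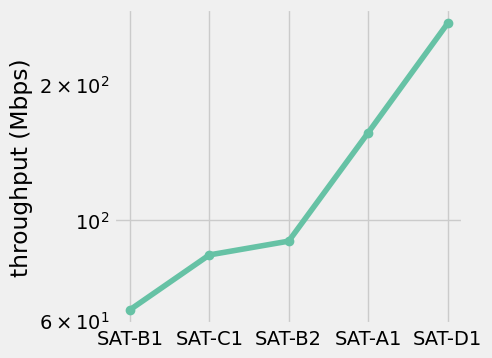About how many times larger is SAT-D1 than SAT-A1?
SAT-D1 ≈ 280, SAT-A1 ≈ 160; 280/160 ≈ 1.75.

≈ 1.75×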